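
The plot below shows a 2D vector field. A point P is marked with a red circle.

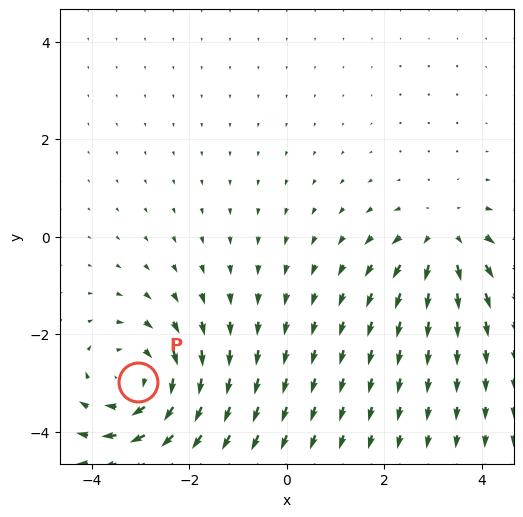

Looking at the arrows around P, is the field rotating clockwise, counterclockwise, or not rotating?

Near P at (-3.1, -3.0) the arrows circulate clockwise. The curl (z-component) there is about -3; negative curl means clockwise rotation.

clockwise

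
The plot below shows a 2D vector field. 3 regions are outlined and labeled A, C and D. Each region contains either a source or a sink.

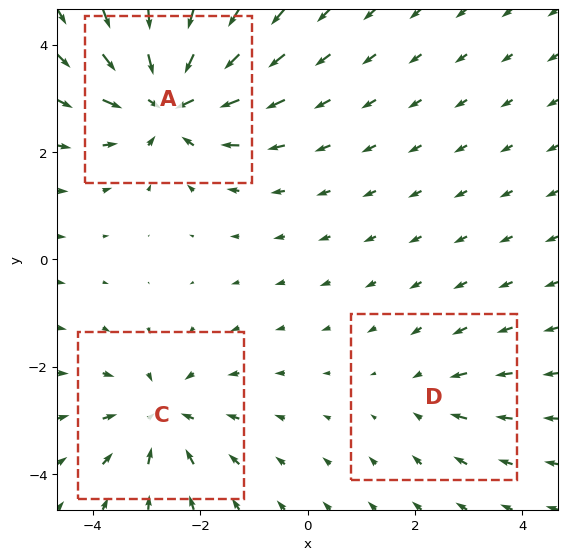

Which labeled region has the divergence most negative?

Divergence at each region's feature centre — A: about -5, C: about -3, D: about -2. Region A is most negative.

A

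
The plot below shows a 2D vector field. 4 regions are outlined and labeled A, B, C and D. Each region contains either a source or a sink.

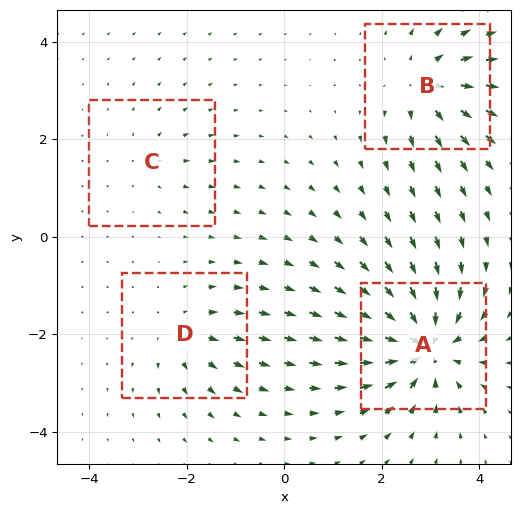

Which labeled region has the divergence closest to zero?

C

Divergence at each region's feature centre — A: about -9, B: about +6, C: about +3, D: about +4. Region C is closest to zero.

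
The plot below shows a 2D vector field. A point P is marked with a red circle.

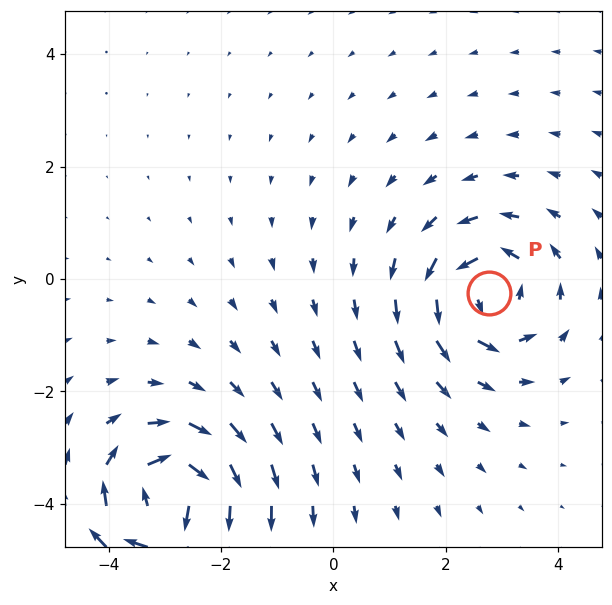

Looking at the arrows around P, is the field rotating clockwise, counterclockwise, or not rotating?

counterclockwise

Near P at (2.8, -0.3) the arrows circulate counterclockwise. The curl (z-component) there is about +5; positive curl means counterclockwise rotation.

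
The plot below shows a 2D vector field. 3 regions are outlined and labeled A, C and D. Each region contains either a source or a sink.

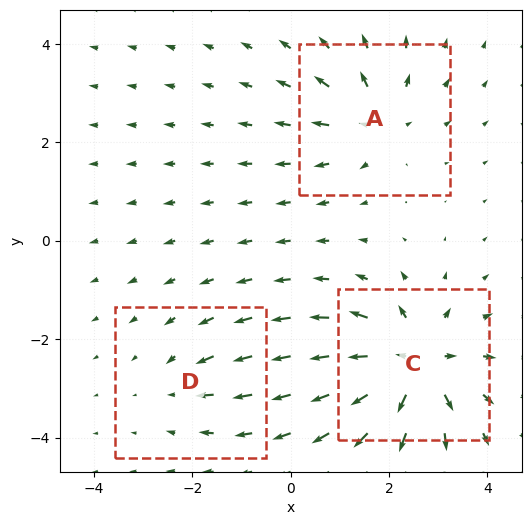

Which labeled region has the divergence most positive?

Divergence at each region's feature centre — A: about +3, C: about +5, D: about -2. Region C is most positive.

C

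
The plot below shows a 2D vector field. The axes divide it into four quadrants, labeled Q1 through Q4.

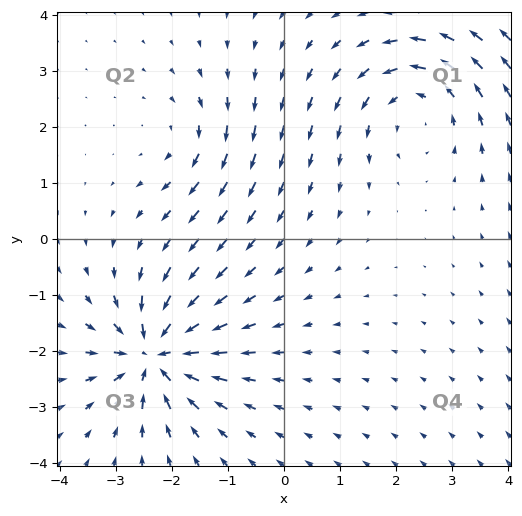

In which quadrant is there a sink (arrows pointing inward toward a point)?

The sink sits at approximately (-2.3, -2.1), which lies in quadrant Q3. The divergence there is about -6, negative as expected for a sink.

Q3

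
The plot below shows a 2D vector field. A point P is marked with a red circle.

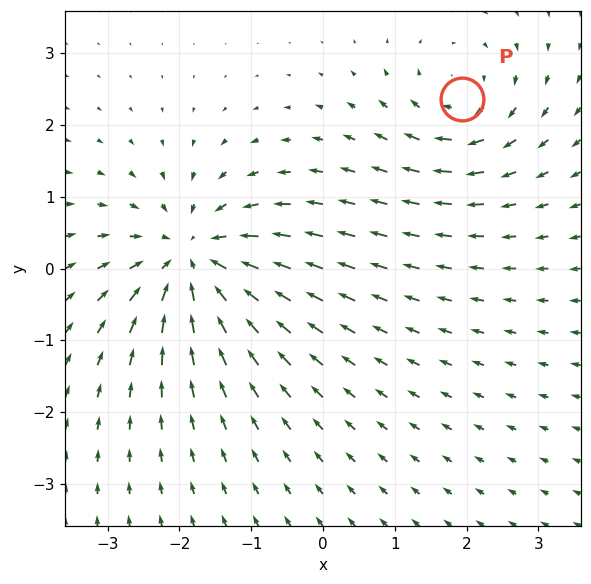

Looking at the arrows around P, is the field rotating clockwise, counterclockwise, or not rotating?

clockwise

Near P at (1.9, 2.4) the arrows circulate clockwise. The curl (z-component) there is about -4; negative curl means clockwise rotation.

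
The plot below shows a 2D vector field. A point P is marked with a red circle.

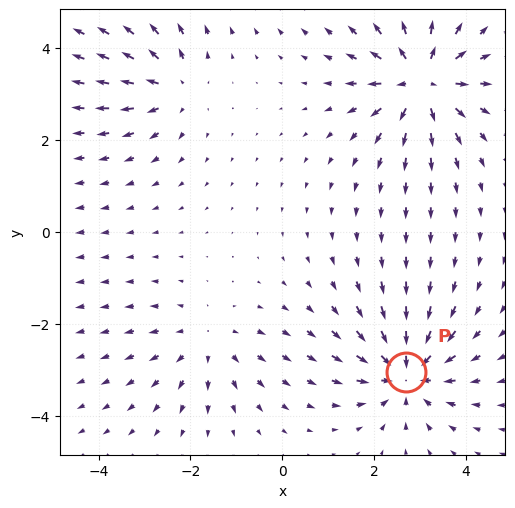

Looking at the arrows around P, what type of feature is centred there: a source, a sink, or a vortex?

At P (2.7, -3.1) the arrows converge inward. Divergence about -6, curl ≈0 — negative divergence with near-zero curl is a sink.

sink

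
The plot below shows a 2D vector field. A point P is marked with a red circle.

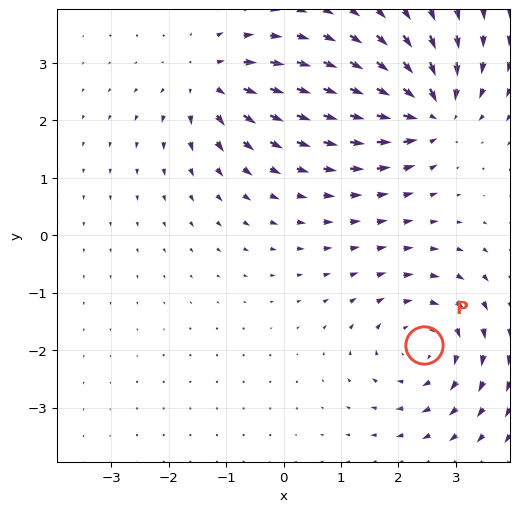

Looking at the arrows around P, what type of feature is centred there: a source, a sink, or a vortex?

vortex

At P (2.4, -1.9) the arrows circulate clockwise. Divergence ≈0, curl about -4 — near-zero divergence with nonzero curl is a vortex.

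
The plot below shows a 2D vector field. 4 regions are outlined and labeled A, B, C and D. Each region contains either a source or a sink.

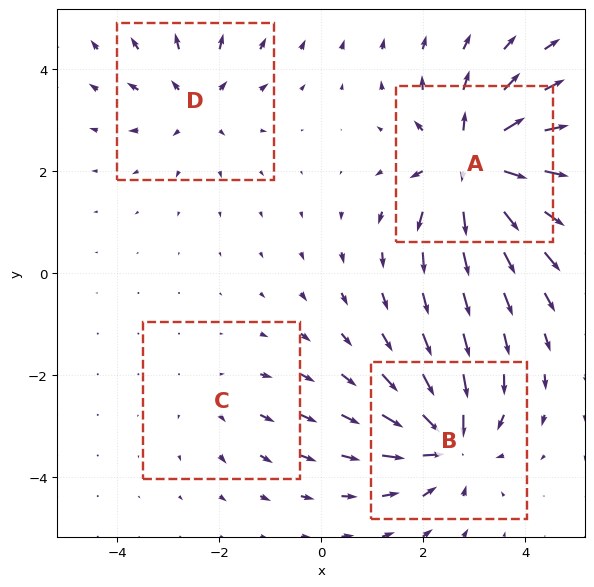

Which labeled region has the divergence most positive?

Divergence at each region's feature centre — A: about +8, B: about -6, C: about +2, D: about +4. Region A is most positive.

A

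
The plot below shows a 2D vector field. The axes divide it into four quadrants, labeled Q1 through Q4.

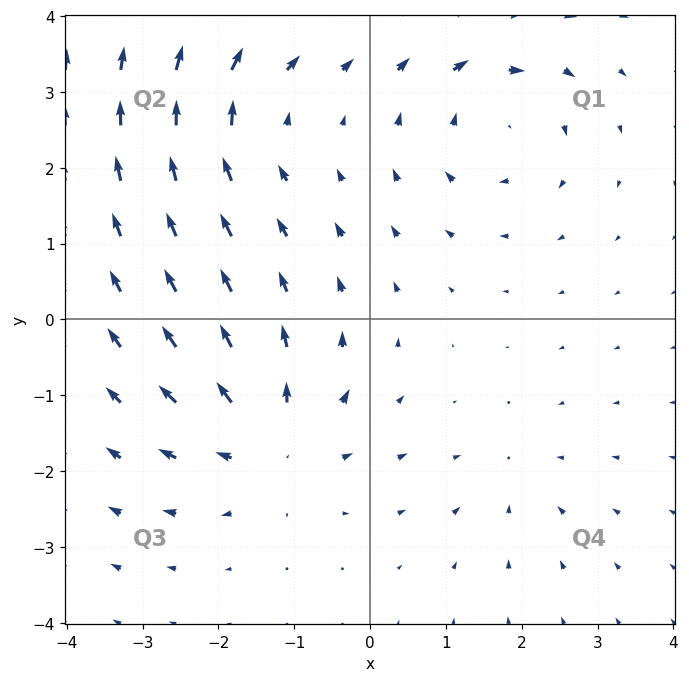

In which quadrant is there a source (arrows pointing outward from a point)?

Q3

The source sits at approximately (-1.3, -1.6), which lies in quadrant Q3. The divergence there is about +5, positive as expected for a source.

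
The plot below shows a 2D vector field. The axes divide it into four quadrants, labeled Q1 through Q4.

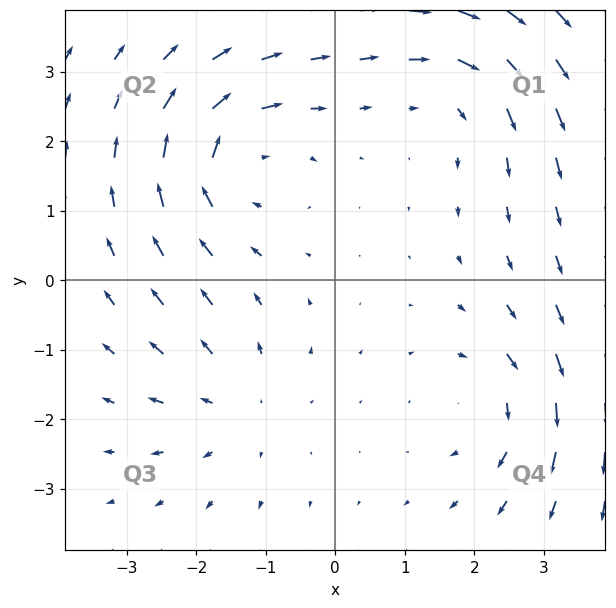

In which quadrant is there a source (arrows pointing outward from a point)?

Q3

The source sits at approximately (-1.4, -1.8), which lies in quadrant Q3. The divergence there is about +3, positive as expected for a source.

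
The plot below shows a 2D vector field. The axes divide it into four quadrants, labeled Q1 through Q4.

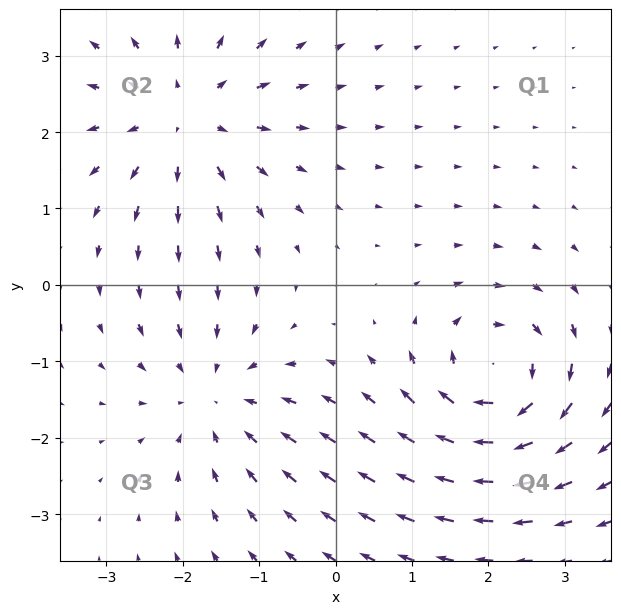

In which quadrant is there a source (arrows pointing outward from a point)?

Q2

The source sits at approximately (-2.0, 2.2), which lies in quadrant Q2. The divergence there is about +4, positive as expected for a source.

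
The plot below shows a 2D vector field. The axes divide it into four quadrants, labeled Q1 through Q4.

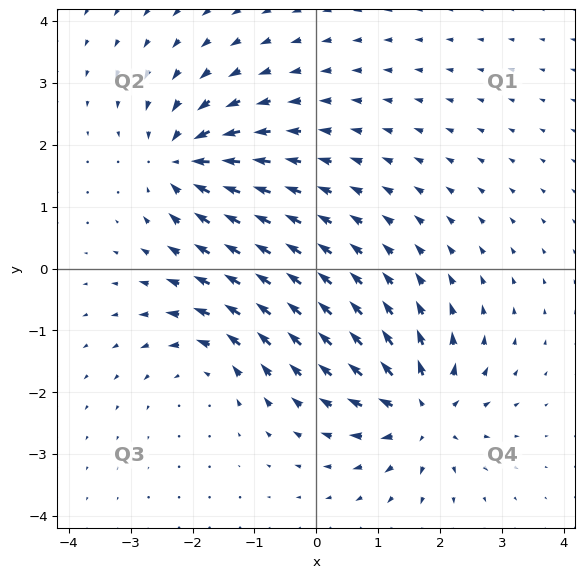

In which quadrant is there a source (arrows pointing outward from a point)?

The source sits at approximately (1.7, -2.3), which lies in quadrant Q4. The divergence there is about +5, positive as expected for a source.

Q4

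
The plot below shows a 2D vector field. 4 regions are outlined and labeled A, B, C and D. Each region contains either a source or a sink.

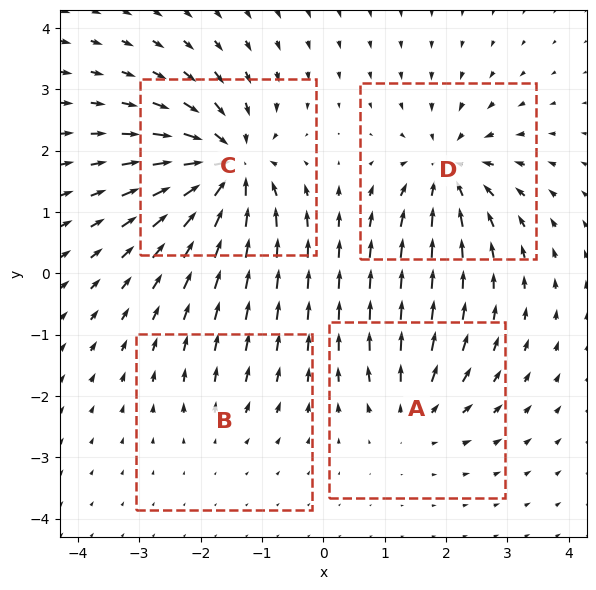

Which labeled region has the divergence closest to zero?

Divergence at each region's feature centre — A: about +4, B: about +2, C: about -9, D: about -6. Region B is closest to zero.

B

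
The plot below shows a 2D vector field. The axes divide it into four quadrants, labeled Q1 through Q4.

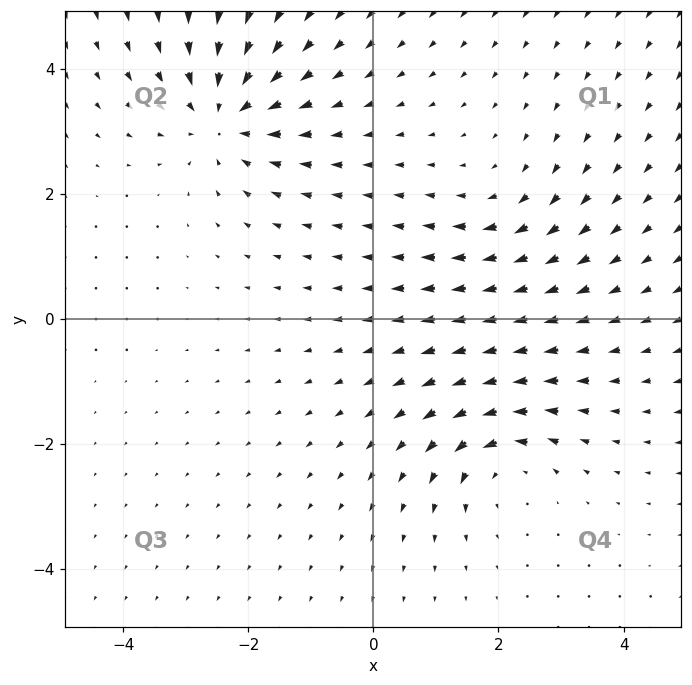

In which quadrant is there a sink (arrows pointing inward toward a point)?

The sink sits at approximately (-2.4, 3.2), which lies in quadrant Q2. The divergence there is about -5, negative as expected for a sink.

Q2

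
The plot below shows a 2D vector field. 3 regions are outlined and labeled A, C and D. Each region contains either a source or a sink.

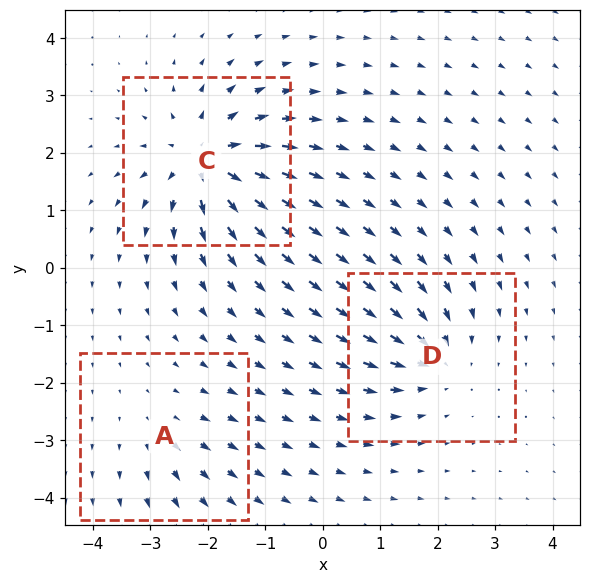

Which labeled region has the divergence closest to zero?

Divergence at each region's feature centre — A: about +2, C: about +6, D: about -4. Region A is closest to zero.

A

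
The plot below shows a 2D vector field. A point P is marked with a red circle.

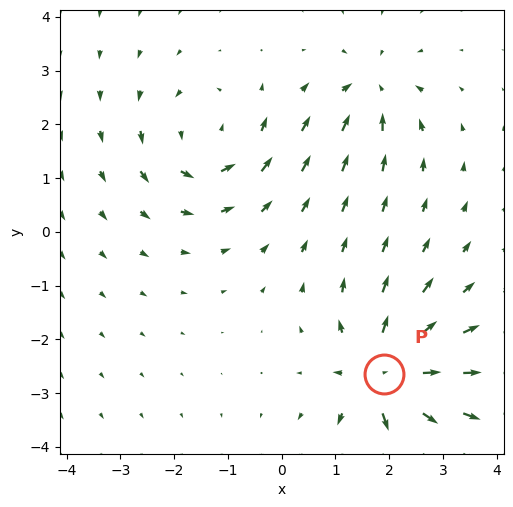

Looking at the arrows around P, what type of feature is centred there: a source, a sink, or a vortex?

source

At P (1.9, -2.6) the arrows spread outward. Divergence about +7, curl ≈0 — positive divergence with near-zero curl is a source.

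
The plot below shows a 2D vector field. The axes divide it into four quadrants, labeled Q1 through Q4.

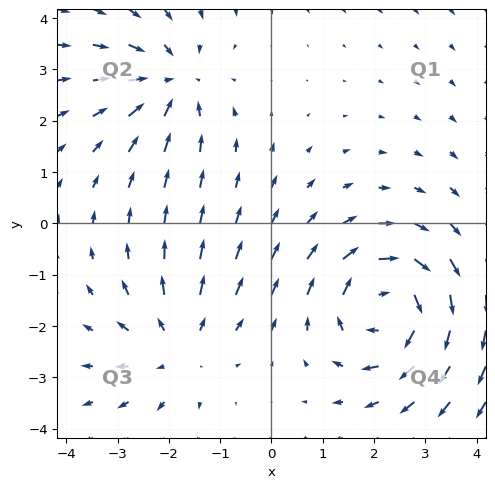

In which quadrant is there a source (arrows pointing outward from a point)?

The source sits at approximately (-1.8, -2.4), which lies in quadrant Q3. The divergence there is about +3, positive as expected for a source.

Q3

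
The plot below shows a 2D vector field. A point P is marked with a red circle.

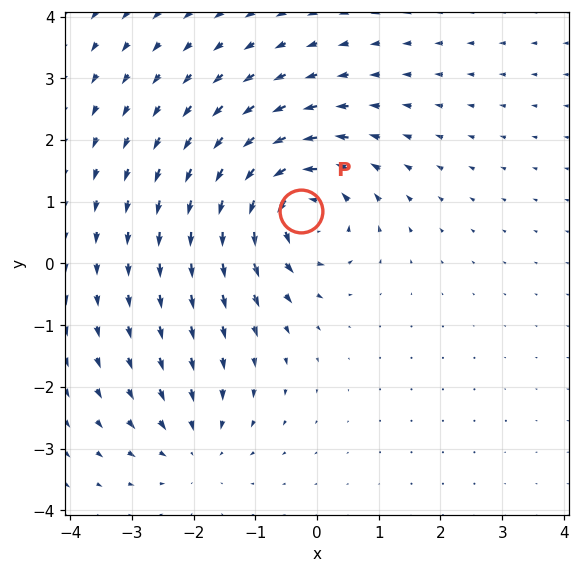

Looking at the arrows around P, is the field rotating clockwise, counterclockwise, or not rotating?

counterclockwise

Near P at (-0.3, 0.9) the arrows circulate counterclockwise. The curl (z-component) there is about +6; positive curl means counterclockwise rotation.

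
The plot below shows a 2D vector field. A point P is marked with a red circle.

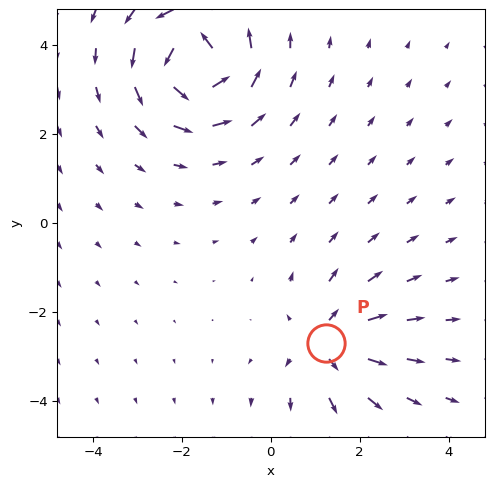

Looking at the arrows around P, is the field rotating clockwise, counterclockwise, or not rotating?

Near P at (1.3, -2.7) the arrows show no circulation. The curl there is ≈0.

not rotating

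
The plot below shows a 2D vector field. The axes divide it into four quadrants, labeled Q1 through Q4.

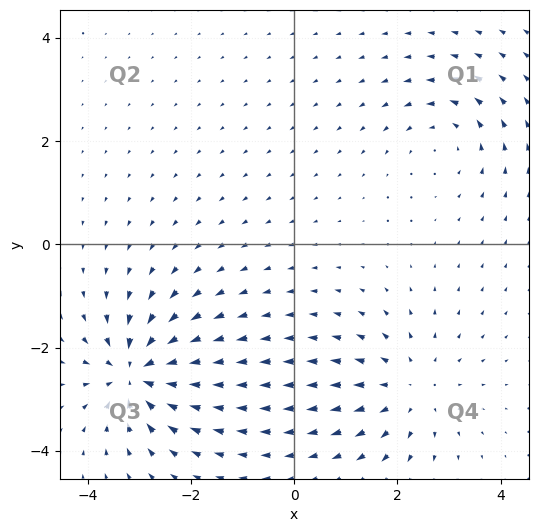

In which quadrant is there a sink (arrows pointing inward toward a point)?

Q3

The sink sits at approximately (-3.1, -2.5), which lies in quadrant Q3. The divergence there is about -7, negative as expected for a sink.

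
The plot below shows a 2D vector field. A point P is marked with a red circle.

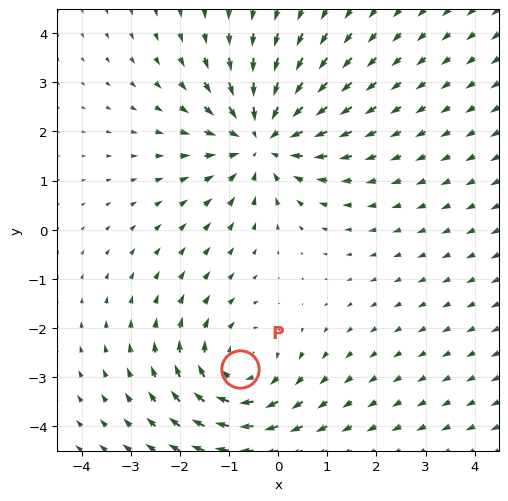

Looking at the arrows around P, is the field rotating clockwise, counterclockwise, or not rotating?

Near P at (-0.8, -2.8) the arrows circulate clockwise. The curl (z-component) there is about -3; negative curl means clockwise rotation.

clockwise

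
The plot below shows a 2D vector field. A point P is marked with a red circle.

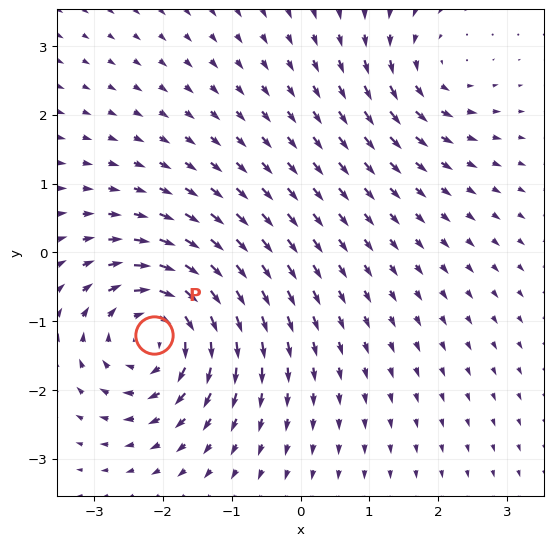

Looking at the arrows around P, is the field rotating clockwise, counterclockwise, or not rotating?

clockwise

Near P at (-2.1, -1.2) the arrows circulate clockwise. The curl (z-component) there is about -6; negative curl means clockwise rotation.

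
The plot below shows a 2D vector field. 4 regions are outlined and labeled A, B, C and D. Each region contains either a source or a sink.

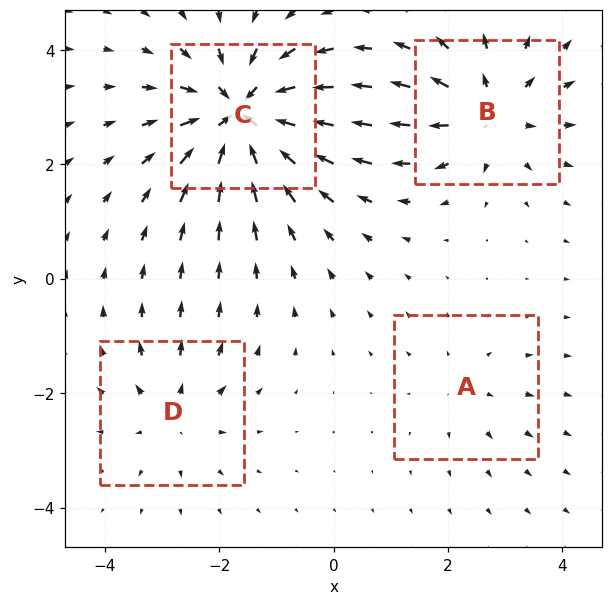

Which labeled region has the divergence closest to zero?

A

Divergence at each region's feature centre — A: about +2, B: about +5, C: about -8, D: about +3. Region A is closest to zero.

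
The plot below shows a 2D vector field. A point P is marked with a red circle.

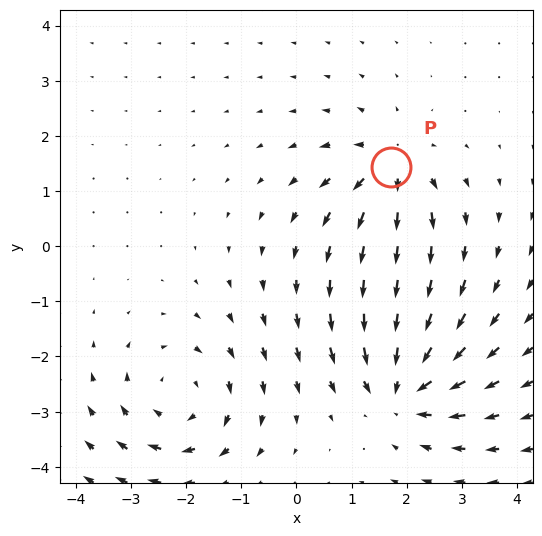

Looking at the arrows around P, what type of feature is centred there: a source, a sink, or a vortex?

At P (1.7, 1.4) the arrows spread outward. Divergence about +5, curl ≈0 — positive divergence with near-zero curl is a source.

source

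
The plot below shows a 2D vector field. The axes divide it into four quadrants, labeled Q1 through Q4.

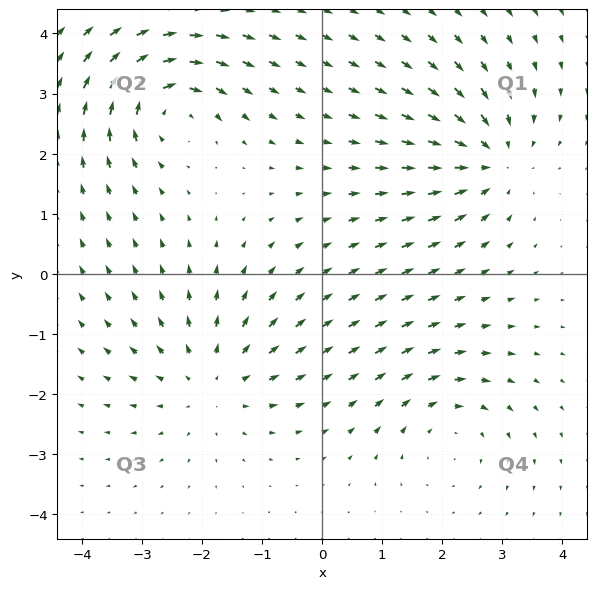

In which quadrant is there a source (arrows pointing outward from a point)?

The source sits at approximately (-1.8, -1.8), which lies in quadrant Q3. The divergence there is about +4, positive as expected for a source.

Q3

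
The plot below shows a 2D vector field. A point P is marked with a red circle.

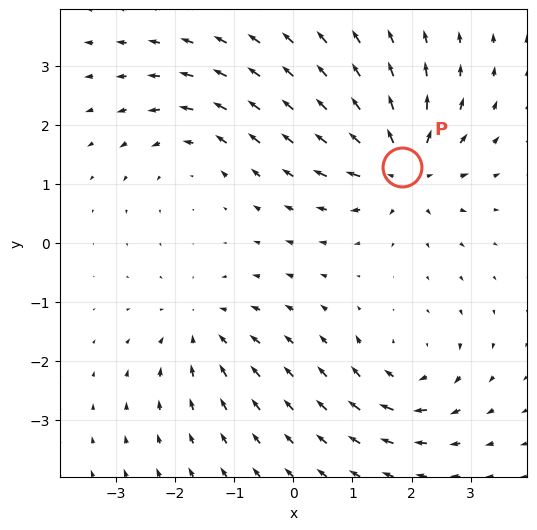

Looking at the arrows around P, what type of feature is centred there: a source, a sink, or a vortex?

source

At P (1.8, 1.3) the arrows spread outward. Divergence about +6, curl ≈0 — positive divergence with near-zero curl is a source.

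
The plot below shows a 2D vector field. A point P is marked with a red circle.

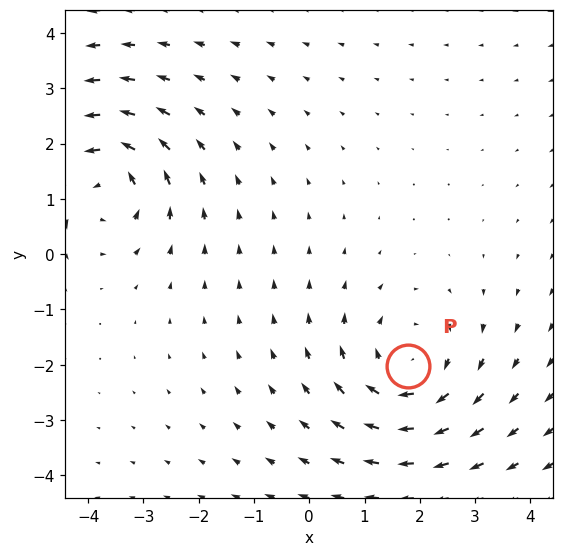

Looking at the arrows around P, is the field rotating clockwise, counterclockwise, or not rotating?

Near P at (1.8, -2.0) the arrows circulate clockwise. The curl (z-component) there is about -3; negative curl means clockwise rotation.

clockwise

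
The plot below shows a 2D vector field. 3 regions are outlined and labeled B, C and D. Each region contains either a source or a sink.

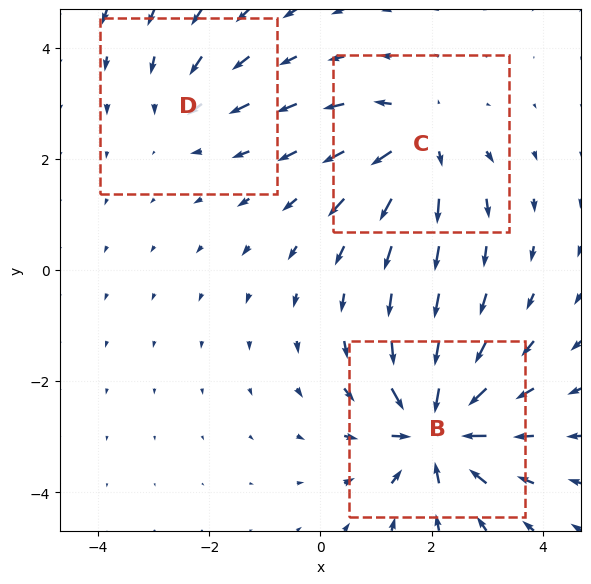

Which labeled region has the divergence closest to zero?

Divergence at each region's feature centre — B: about -6, C: about +4, D: about -3. Region D is closest to zero.

D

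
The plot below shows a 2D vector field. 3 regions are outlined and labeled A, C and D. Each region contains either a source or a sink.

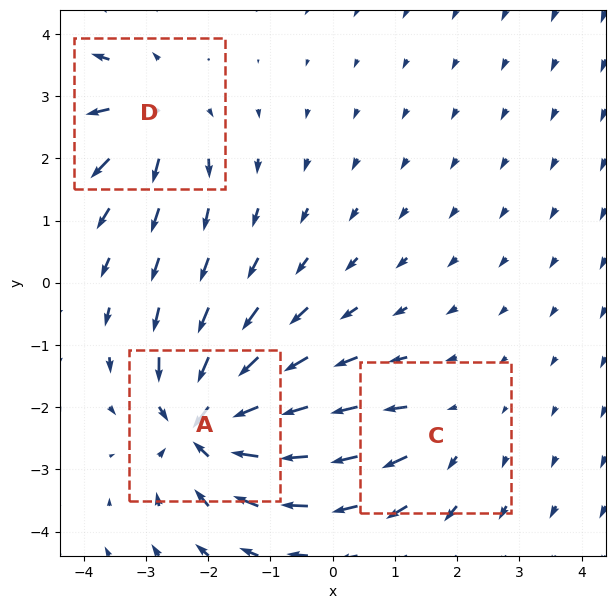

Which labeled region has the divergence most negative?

A

Divergence at each region's feature centre — A: about -6, C: about +2, D: about +4. Region A is most negative.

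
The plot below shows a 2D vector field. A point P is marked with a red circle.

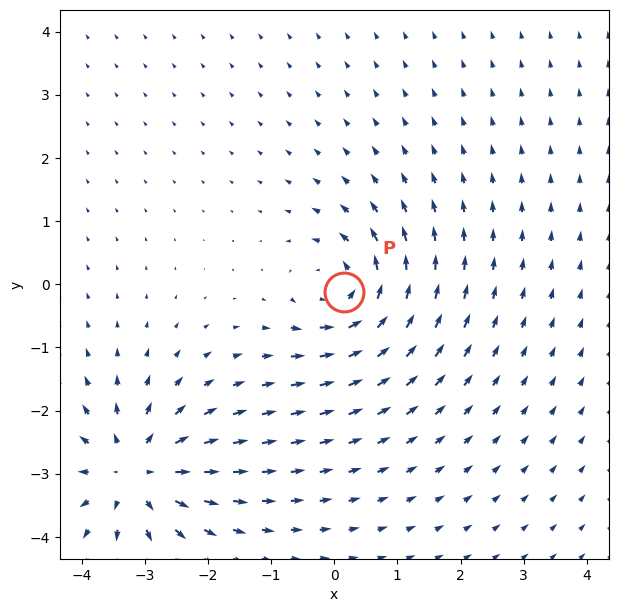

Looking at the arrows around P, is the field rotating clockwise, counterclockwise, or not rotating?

Near P at (0.2, -0.1) the arrows circulate counterclockwise. The curl (z-component) there is about +5; positive curl means counterclockwise rotation.

counterclockwise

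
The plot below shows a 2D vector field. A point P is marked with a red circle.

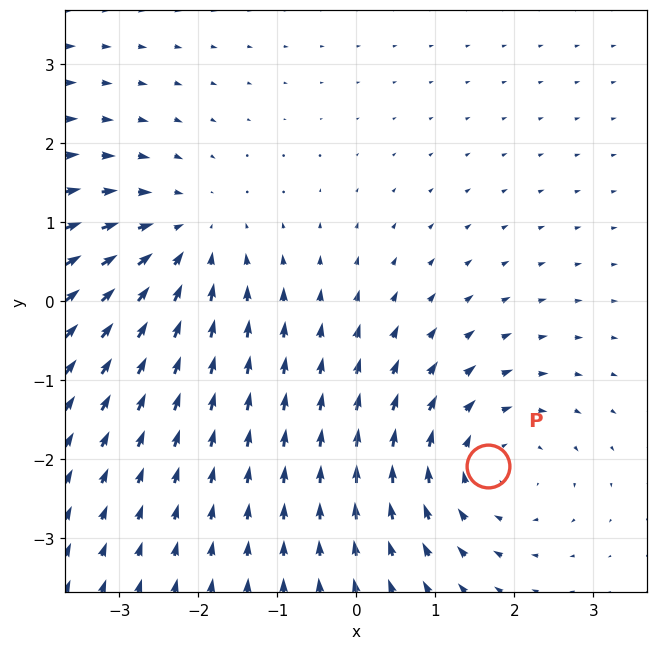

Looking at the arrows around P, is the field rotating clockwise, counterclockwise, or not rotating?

clockwise

Near P at (1.7, -2.1) the arrows circulate clockwise. The curl (z-component) there is about -4; negative curl means clockwise rotation.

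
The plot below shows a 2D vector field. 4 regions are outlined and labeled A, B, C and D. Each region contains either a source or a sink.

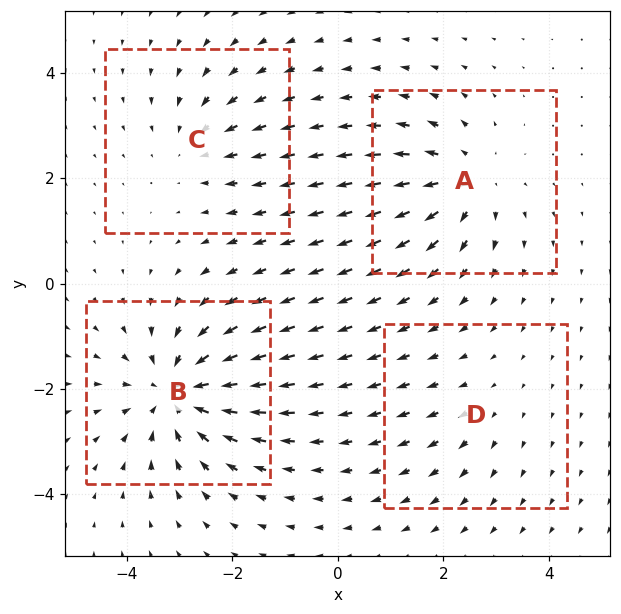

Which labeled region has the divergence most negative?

B

Divergence at each region's feature centre — A: about +5, B: about -6, C: about -3, D: about +2. Region B is most negative.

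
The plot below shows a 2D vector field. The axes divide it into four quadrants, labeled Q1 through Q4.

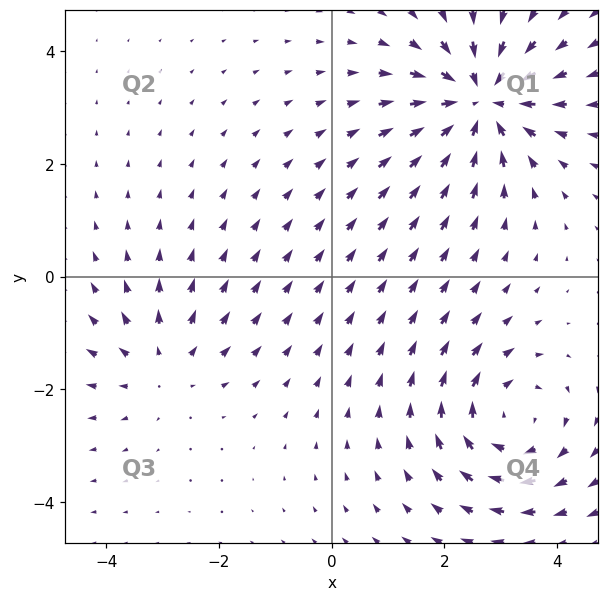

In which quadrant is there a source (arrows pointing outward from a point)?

Q3

The source sits at approximately (-3.0, -1.6), which lies in quadrant Q3. The divergence there is about +2, positive as expected for a source.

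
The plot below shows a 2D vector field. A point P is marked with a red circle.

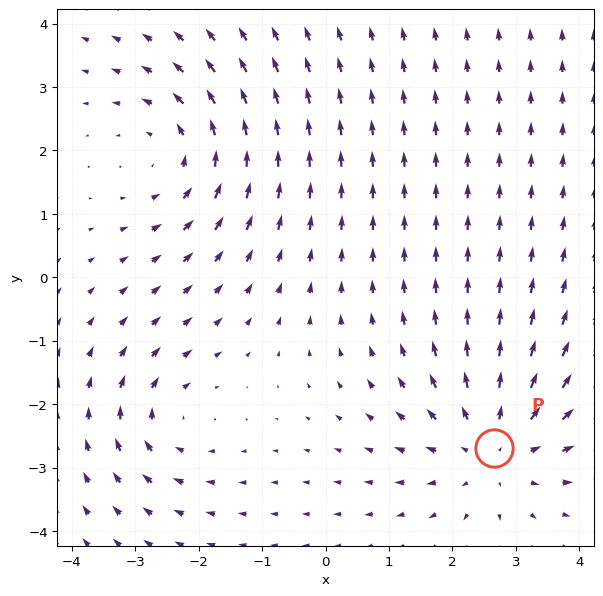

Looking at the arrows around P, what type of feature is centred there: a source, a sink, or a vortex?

source

At P (2.6, -2.7) the arrows spread outward. Divergence about +4, curl ≈0 — positive divergence with near-zero curl is a source.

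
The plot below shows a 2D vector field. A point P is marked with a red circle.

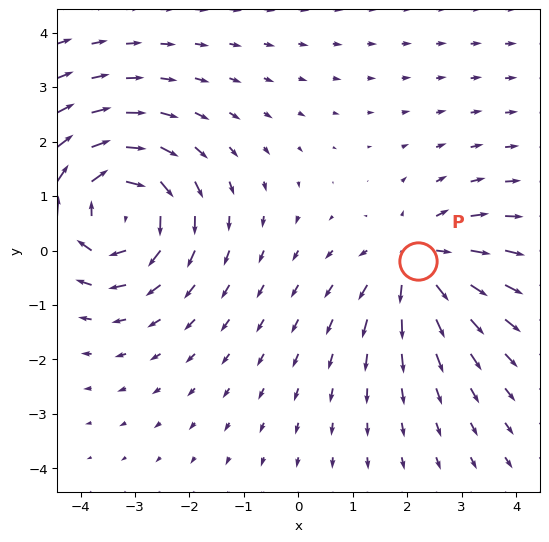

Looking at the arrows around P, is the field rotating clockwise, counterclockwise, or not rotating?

not rotating

Near P at (2.2, -0.2) the arrows show no circulation. The curl there is ≈0.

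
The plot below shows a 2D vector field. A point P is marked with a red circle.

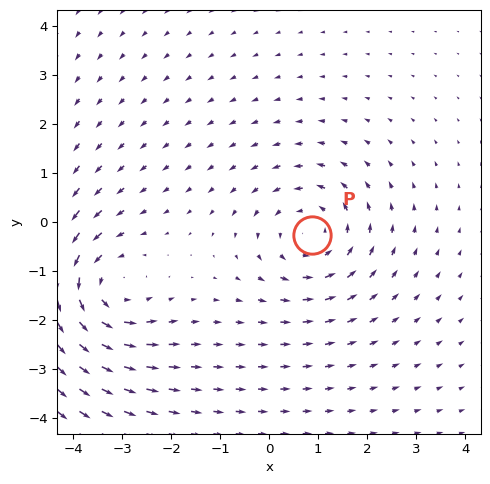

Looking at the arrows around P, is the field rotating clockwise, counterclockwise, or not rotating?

counterclockwise

Near P at (0.9, -0.3) the arrows circulate counterclockwise. The curl (z-component) there is about +3; positive curl means counterclockwise rotation.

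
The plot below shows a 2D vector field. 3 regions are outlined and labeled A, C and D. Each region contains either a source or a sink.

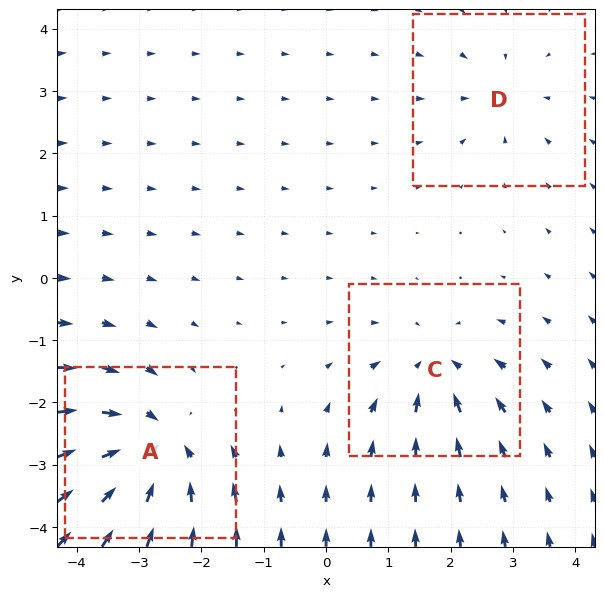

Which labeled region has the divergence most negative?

Divergence at each region's feature centre — A: about -6, C: about -4, D: about -2. Region A is most negative.

A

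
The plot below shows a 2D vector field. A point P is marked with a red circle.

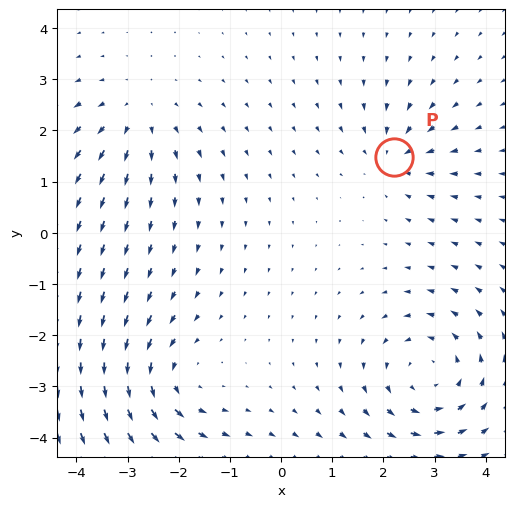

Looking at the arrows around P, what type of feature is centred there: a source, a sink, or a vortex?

sink

At P (2.2, 1.5) the arrows converge inward. Divergence about -4, curl ≈0 — negative divergence with near-zero curl is a sink.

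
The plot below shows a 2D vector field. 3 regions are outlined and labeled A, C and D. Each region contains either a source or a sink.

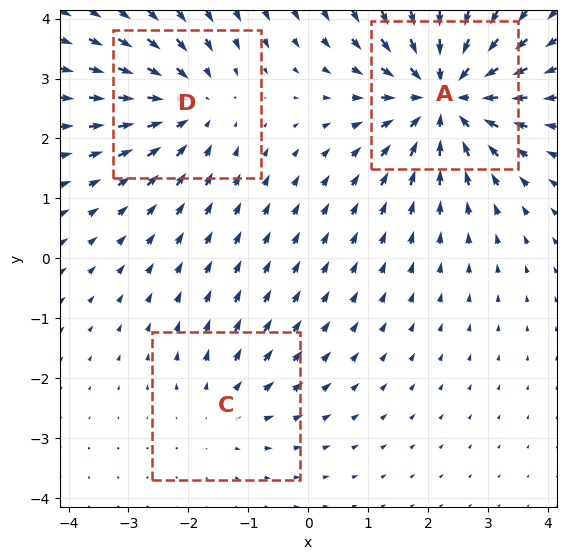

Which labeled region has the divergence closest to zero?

C

Divergence at each region's feature centre — A: about -5, C: about +2, D: about -3. Region C is closest to zero.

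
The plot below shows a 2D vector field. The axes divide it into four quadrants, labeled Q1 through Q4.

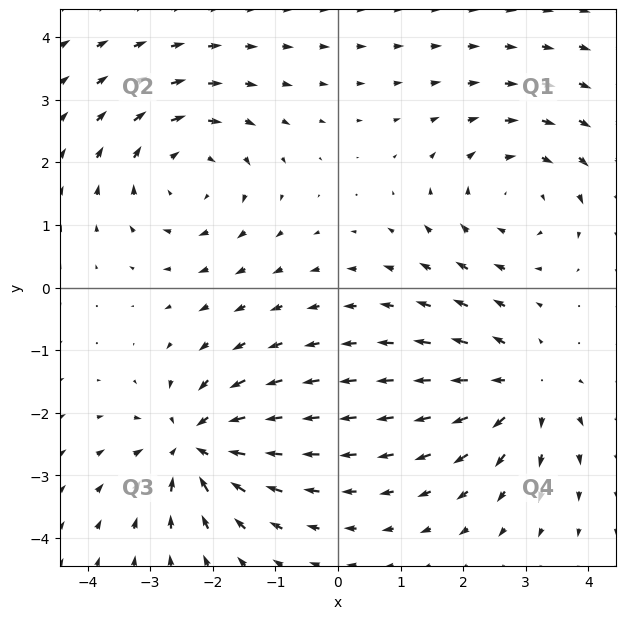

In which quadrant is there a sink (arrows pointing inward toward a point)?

Q3

The sink sits at approximately (-2.3, -2.5), which lies in quadrant Q3. The divergence there is about -7, negative as expected for a sink.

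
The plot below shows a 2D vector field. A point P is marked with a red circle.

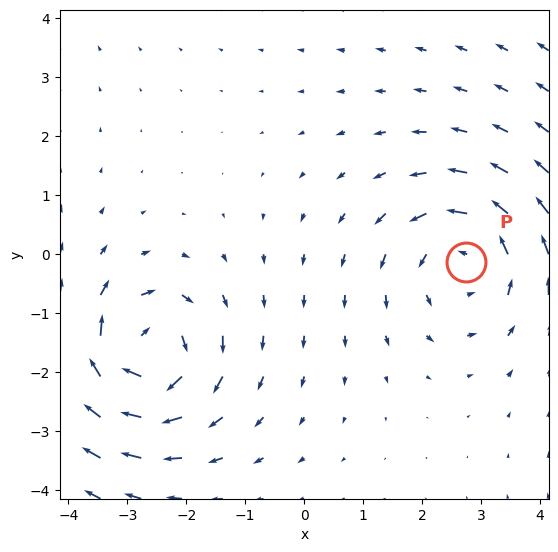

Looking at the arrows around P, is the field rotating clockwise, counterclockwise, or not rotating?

Near P at (2.7, -0.1) the arrows circulate counterclockwise. The curl (z-component) there is about +3; positive curl means counterclockwise rotation.

counterclockwise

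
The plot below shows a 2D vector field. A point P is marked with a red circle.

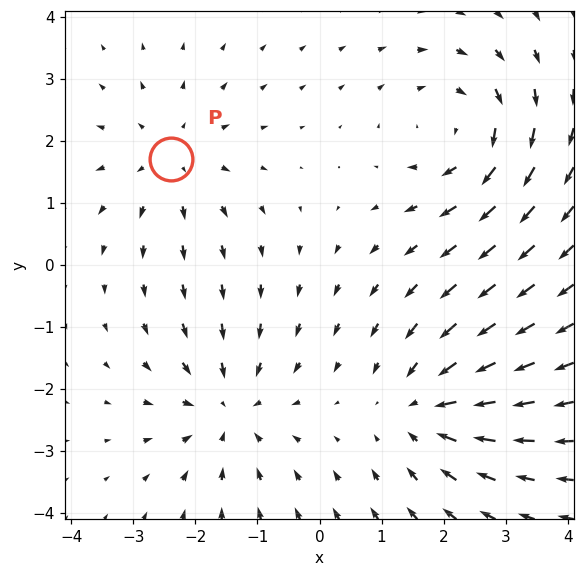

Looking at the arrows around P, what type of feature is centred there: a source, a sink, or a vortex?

At P (-2.4, 1.7) the arrows spread outward. Divergence about +3, curl ≈0 — positive divergence with near-zero curl is a source.

source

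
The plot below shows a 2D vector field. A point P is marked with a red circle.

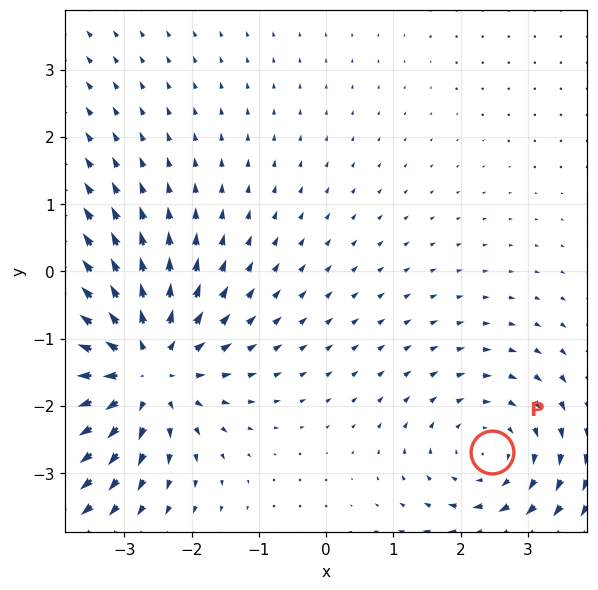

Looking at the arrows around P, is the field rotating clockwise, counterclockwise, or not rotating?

Near P at (2.5, -2.7) the arrows circulate clockwise. The curl (z-component) there is about -3; negative curl means clockwise rotation.

clockwise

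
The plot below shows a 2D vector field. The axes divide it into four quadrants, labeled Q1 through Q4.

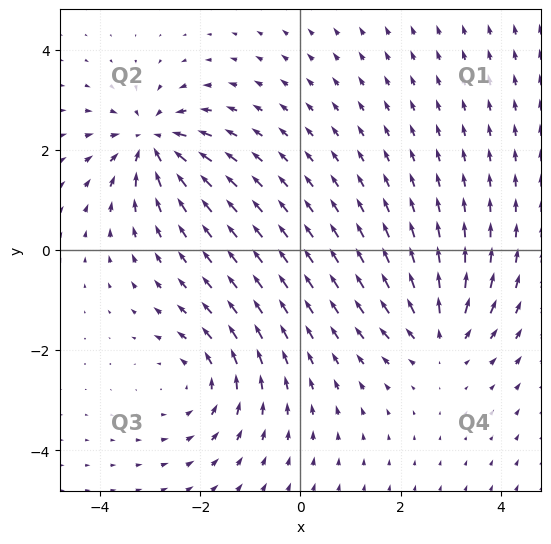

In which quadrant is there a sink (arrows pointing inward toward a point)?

Q2

The sink sits at approximately (-3.0, 2.2), which lies in quadrant Q2. The divergence there is about -5, negative as expected for a sink.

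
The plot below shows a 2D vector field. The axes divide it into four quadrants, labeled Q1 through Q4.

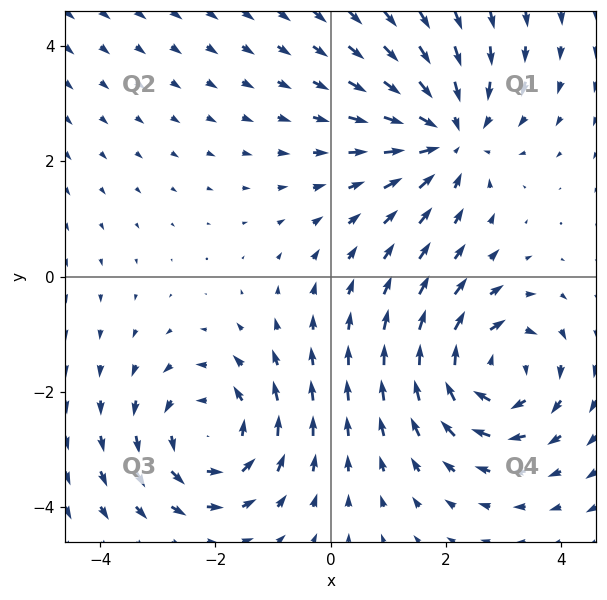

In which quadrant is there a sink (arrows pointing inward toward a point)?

The sink sits at approximately (2.1, 2.4), which lies in quadrant Q1. The divergence there is about -4, negative as expected for a sink.

Q1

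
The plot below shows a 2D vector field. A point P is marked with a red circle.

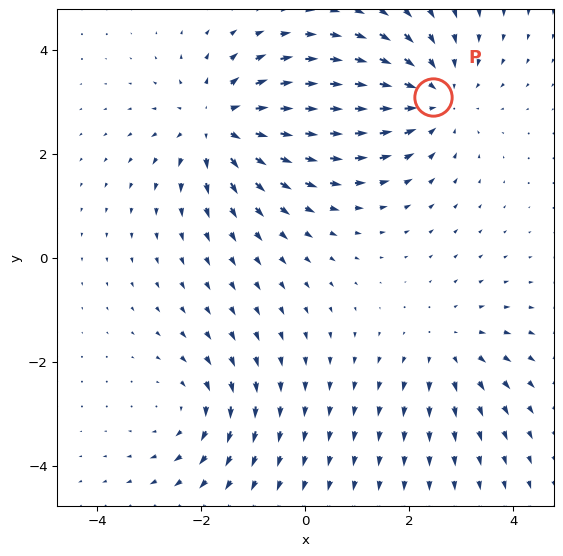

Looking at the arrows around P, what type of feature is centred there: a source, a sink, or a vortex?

At P (2.5, 3.1) the arrows converge inward. Divergence about -3, curl ≈0 — negative divergence with near-zero curl is a sink.

sink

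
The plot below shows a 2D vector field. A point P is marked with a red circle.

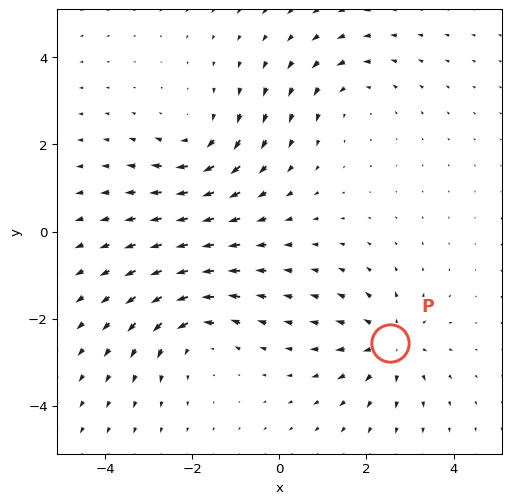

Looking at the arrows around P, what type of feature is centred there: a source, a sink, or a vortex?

source

At P (2.5, -2.6) the arrows spread outward. Divergence about +5, curl ≈0 — positive divergence with near-zero curl is a source.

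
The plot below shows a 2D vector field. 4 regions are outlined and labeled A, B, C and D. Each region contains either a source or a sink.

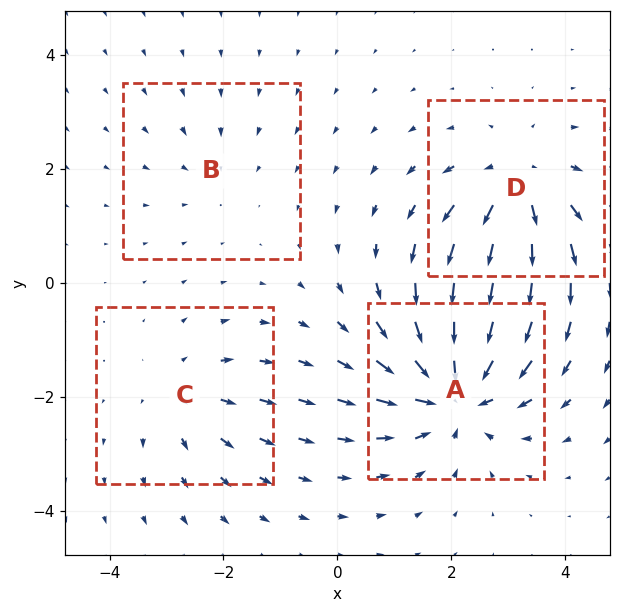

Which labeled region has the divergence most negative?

A

Divergence at each region's feature centre — A: about -7, B: about -2, C: about +3, D: about +5. Region A is most negative.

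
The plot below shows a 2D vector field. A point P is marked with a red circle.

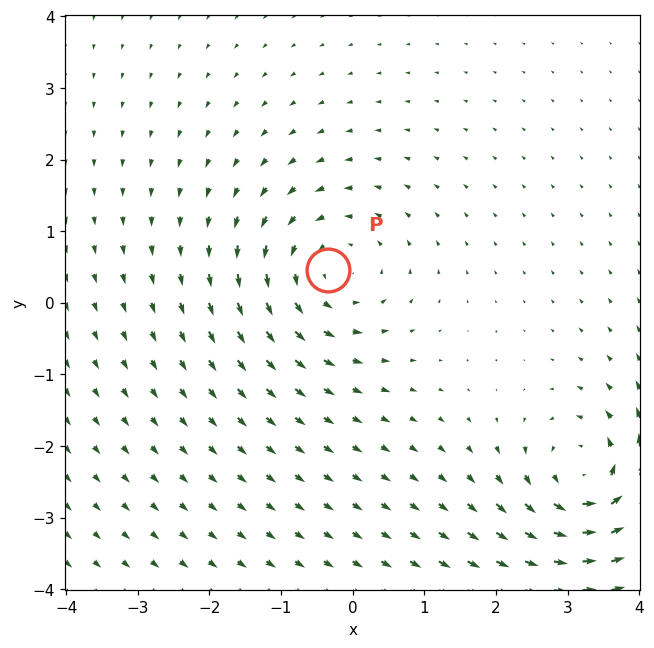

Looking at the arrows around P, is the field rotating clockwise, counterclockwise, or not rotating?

Near P at (-0.3, 0.5) the arrows circulate counterclockwise. The curl (z-component) there is about +3; positive curl means counterclockwise rotation.

counterclockwise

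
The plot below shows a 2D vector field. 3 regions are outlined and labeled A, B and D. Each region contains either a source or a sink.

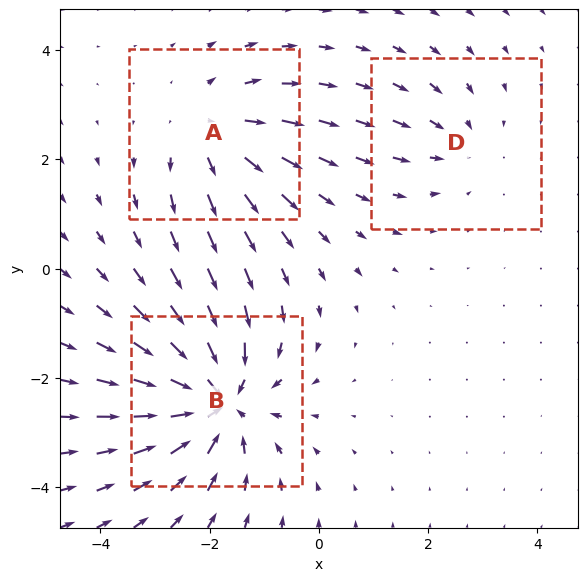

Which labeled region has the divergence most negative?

B

Divergence at each region's feature centre — A: about +3, B: about -5, D: about -2. Region B is most negative.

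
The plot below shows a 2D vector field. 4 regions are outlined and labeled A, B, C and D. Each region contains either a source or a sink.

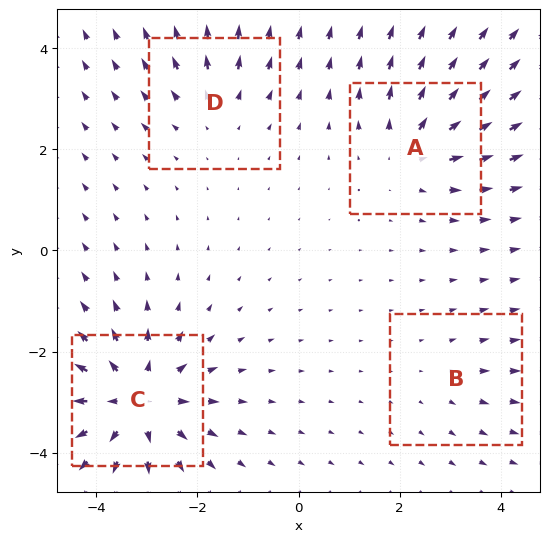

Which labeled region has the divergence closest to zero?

Divergence at each region's feature centre — A: about +5, B: about +2, C: about +7, D: about +3. Region B is closest to zero.

B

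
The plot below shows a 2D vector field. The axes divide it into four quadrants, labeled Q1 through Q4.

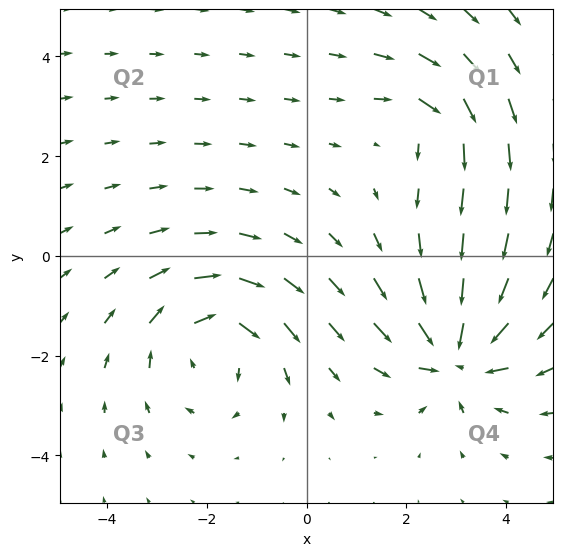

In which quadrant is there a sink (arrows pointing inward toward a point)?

Q4

The sink sits at approximately (3.0, -2.0), which lies in quadrant Q4. The divergence there is about -6, negative as expected for a sink.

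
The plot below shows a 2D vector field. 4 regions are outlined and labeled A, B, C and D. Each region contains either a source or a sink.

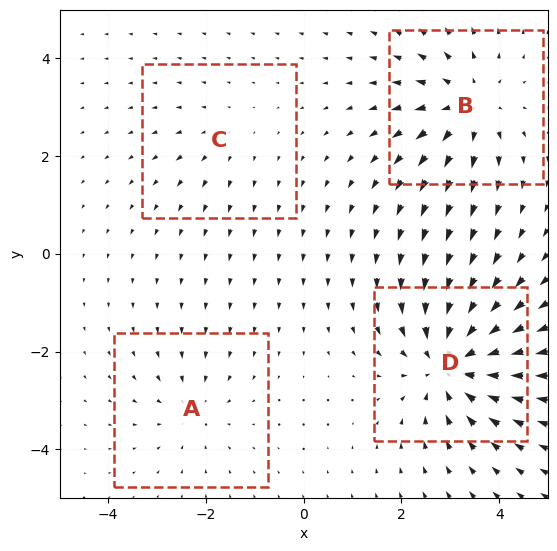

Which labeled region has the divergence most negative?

Divergence at each region's feature centre — A: about -3, B: about +5, C: about +2, D: about -7. Region D is most negative.

D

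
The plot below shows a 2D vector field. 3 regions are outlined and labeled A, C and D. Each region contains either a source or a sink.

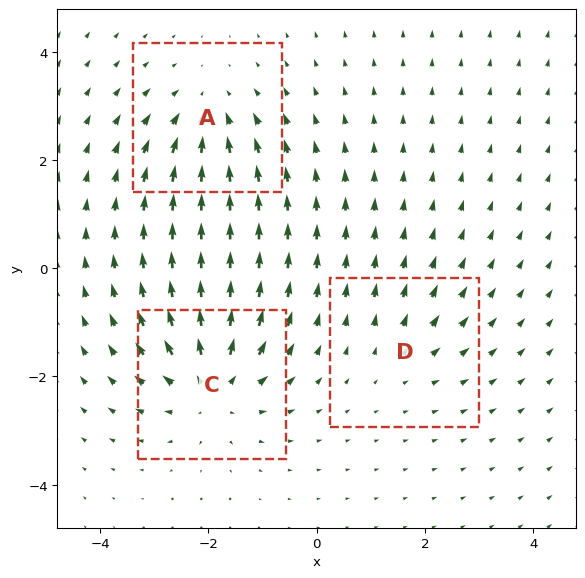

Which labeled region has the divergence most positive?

Divergence at each region's feature centre — A: about -3, C: about +5, D: about +2. Region C is most positive.

C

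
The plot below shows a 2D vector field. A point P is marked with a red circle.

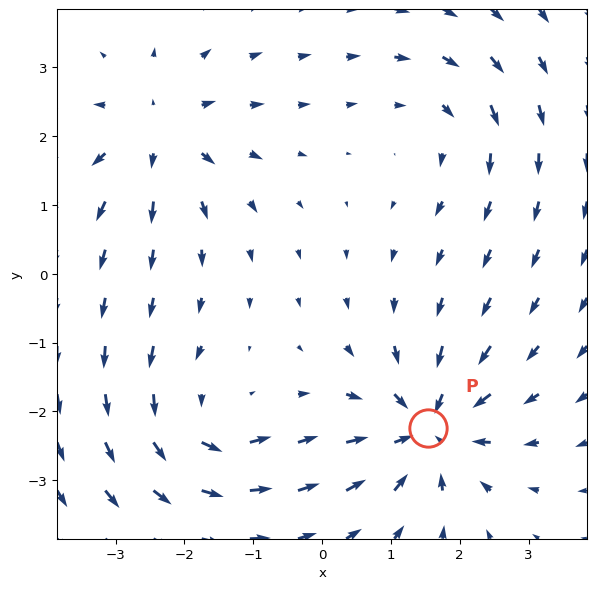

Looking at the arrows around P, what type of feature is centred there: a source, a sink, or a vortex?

At P (1.5, -2.2) the arrows converge inward. Divergence about -6, curl ≈0 — negative divergence with near-zero curl is a sink.

sink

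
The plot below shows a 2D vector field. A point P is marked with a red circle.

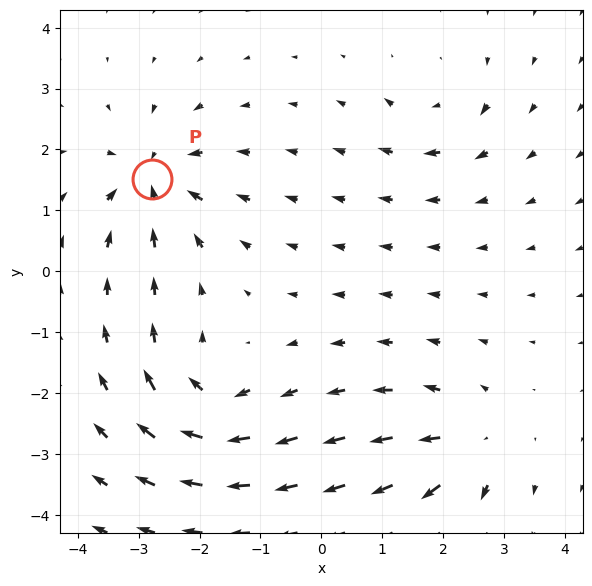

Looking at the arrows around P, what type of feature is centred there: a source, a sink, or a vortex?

At P (-2.8, 1.5) the arrows converge inward. Divergence about -7, curl ≈0 — negative divergence with near-zero curl is a sink.

sink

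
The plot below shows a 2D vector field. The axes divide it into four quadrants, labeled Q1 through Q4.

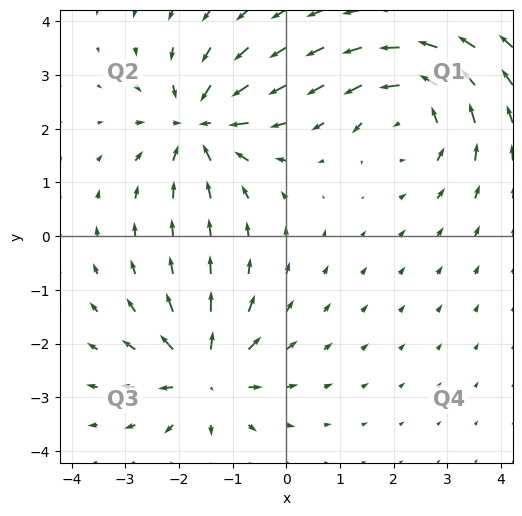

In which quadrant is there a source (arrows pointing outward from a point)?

Q3

The source sits at approximately (-1.5, -2.6), which lies in quadrant Q3. The divergence there is about +6, positive as expected for a source.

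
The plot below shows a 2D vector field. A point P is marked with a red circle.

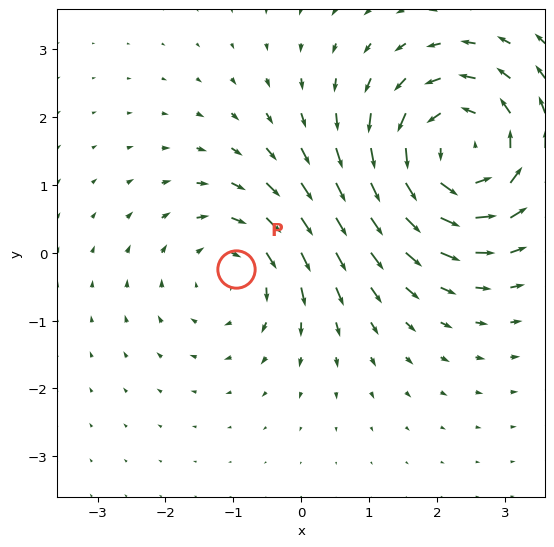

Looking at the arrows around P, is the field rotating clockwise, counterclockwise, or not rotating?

clockwise

Near P at (-1.0, -0.2) the arrows circulate clockwise. The curl (z-component) there is about -3; negative curl means clockwise rotation.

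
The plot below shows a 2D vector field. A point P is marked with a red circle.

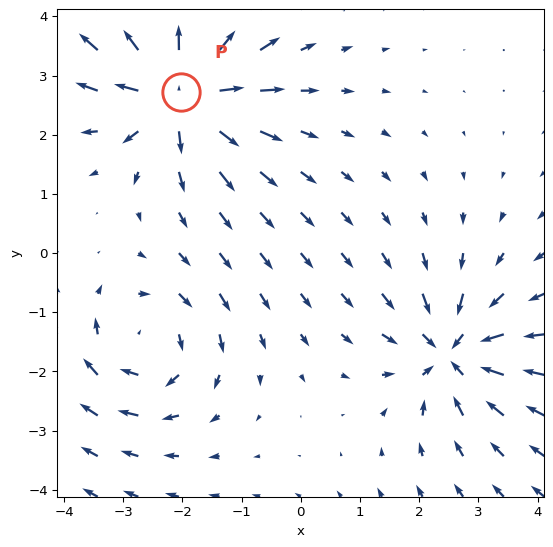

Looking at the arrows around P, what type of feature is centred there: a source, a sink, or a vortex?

source

At P (-2.0, 2.7) the arrows spread outward. Divergence about +5, curl ≈0 — positive divergence with near-zero curl is a source.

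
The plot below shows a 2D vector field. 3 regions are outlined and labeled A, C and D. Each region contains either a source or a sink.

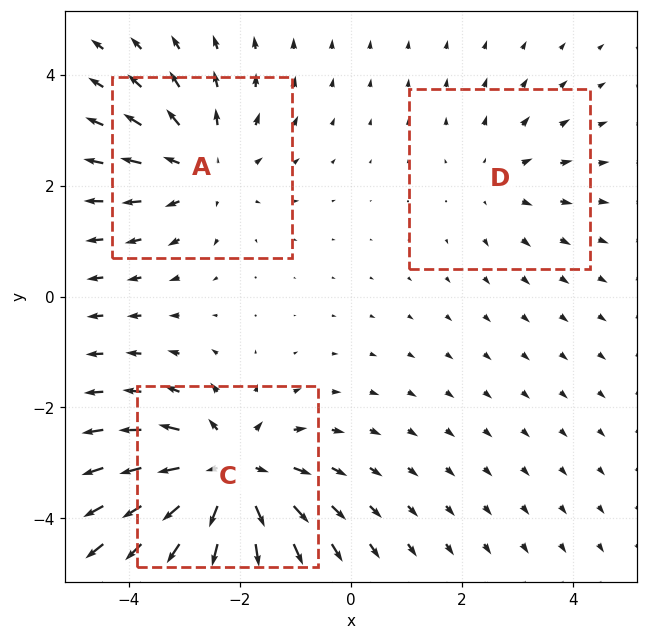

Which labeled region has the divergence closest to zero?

D

Divergence at each region's feature centre — A: about +3, C: about +4, D: about +2. Region D is closest to zero.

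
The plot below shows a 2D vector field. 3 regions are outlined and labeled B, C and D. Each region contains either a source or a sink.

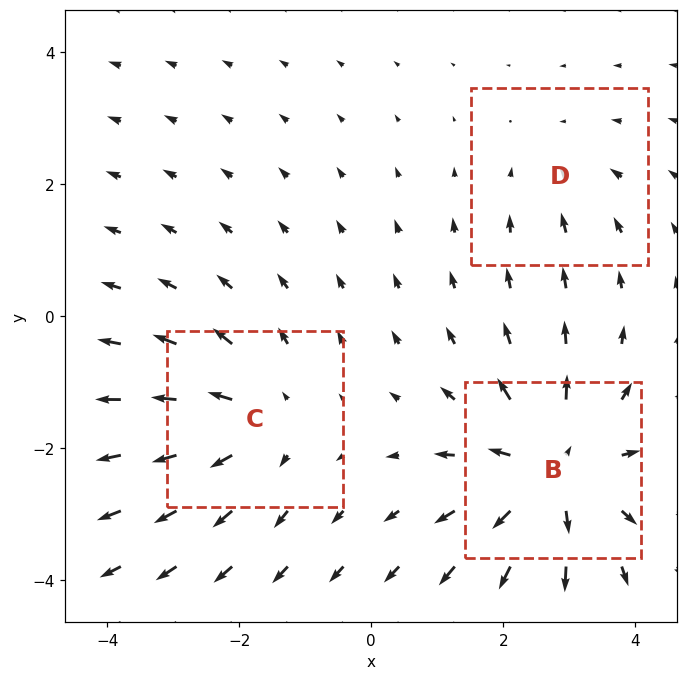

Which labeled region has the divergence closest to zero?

D

Divergence at each region's feature centre — B: about +5, C: about +3, D: about -2. Region D is closest to zero.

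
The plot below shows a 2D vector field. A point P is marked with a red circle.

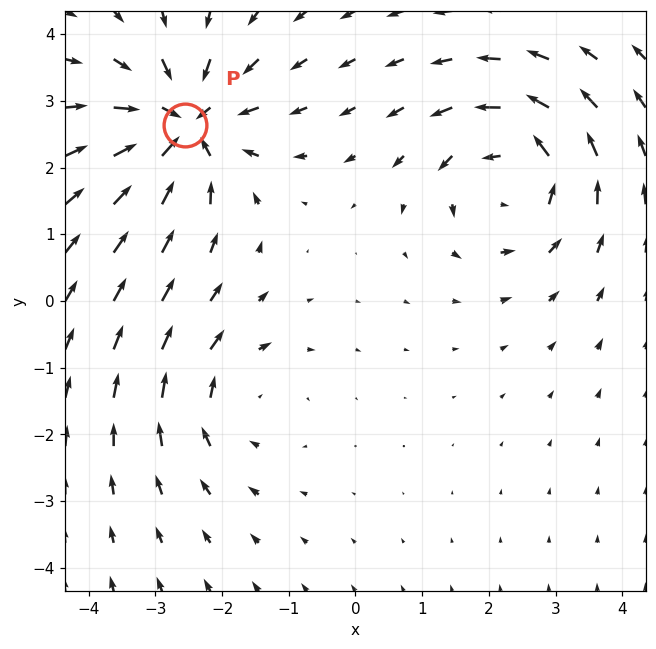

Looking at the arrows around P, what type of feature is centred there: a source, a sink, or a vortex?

At P (-2.6, 2.6) the arrows converge inward. Divergence about -5, curl ≈0 — negative divergence with near-zero curl is a sink.

sink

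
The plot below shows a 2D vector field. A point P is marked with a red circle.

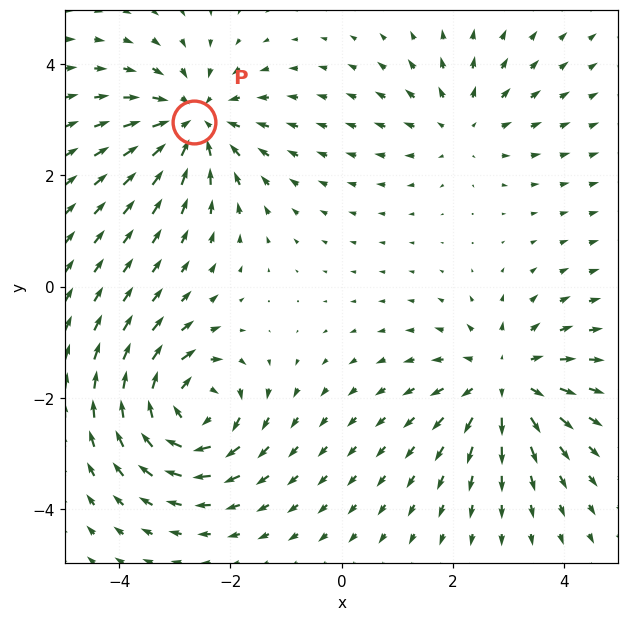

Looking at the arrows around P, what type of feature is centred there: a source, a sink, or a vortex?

At P (-2.7, 3.0) the arrows converge inward. Divergence about -4, curl ≈0 — negative divergence with near-zero curl is a sink.

sink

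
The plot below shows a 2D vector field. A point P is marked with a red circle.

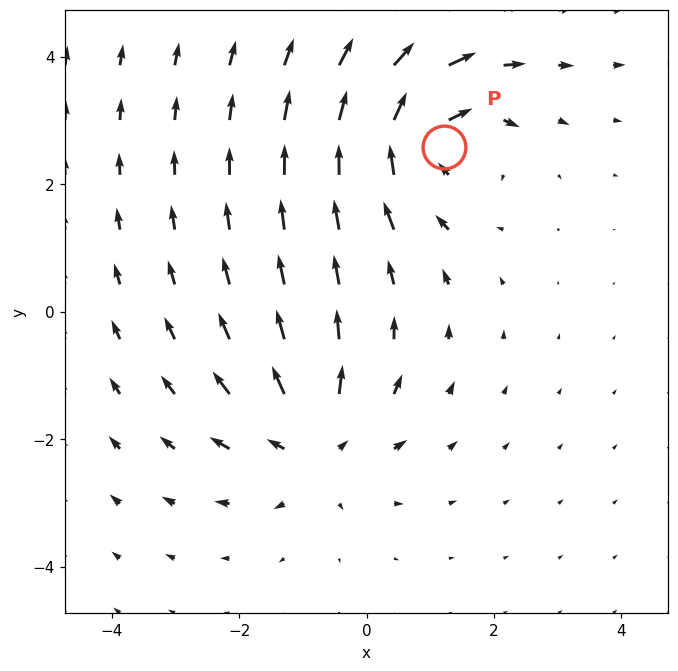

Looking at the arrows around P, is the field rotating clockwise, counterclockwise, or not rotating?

Near P at (1.2, 2.6) the arrows circulate clockwise. The curl (z-component) there is about -5; negative curl means clockwise rotation.

clockwise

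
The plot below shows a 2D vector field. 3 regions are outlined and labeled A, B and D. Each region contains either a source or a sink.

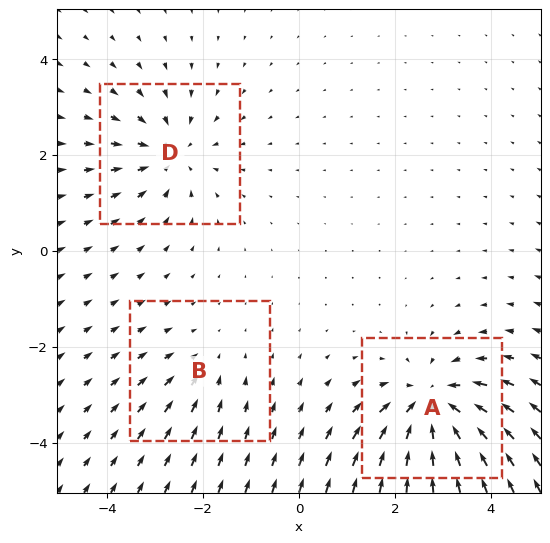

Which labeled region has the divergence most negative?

A

Divergence at each region's feature centre — A: about -5, B: about -2, D: about -3. Region A is most negative.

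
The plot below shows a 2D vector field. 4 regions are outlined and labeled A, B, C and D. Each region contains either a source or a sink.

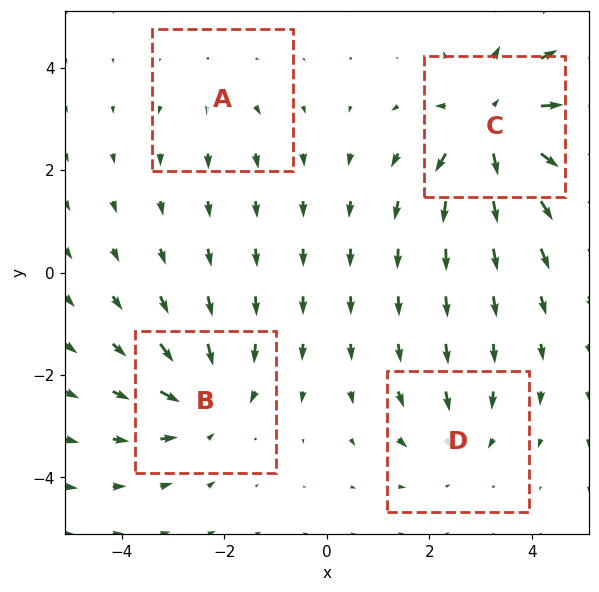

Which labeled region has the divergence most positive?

Divergence at each region's feature centre — A: about +2, B: about -5, C: about +7, D: about -3. Region C is most positive.

C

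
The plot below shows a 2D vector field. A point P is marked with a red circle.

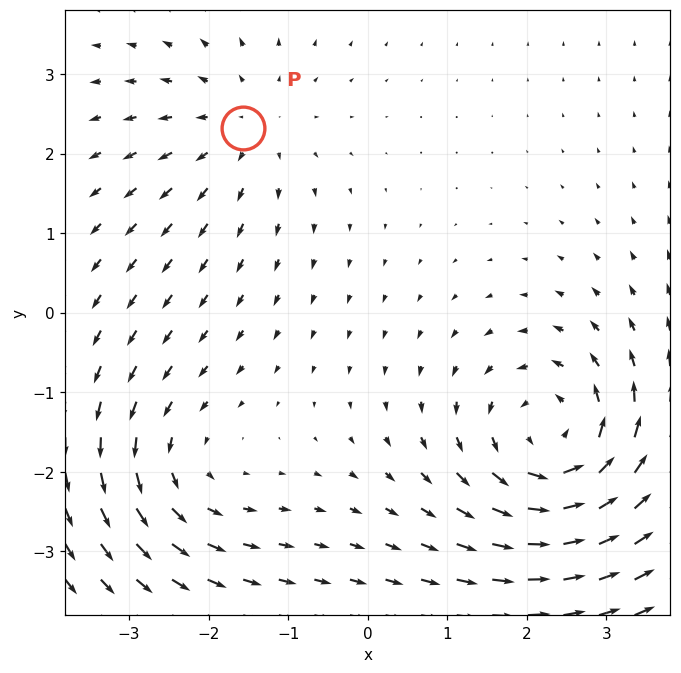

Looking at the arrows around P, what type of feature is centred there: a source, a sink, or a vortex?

source

At P (-1.6, 2.3) the arrows spread outward. Divergence about +3, curl ≈0 — positive divergence with near-zero curl is a source.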